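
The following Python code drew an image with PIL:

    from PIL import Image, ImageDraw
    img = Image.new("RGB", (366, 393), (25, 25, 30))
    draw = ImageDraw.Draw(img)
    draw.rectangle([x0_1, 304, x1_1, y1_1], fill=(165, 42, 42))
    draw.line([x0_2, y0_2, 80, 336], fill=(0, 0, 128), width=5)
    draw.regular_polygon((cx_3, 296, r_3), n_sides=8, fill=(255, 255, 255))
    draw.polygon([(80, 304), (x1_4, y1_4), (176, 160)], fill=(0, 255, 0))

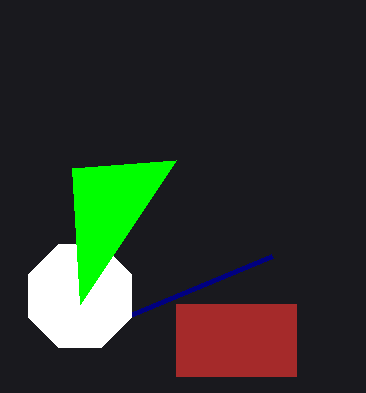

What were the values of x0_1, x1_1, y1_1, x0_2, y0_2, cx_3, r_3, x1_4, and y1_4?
x0_1 = 176, x1_1 = 296, y1_1 = 376, x0_2 = 272, y0_2 = 256, cx_3 = 80, r_3 = 56, x1_4 = 72, y1_4 = 168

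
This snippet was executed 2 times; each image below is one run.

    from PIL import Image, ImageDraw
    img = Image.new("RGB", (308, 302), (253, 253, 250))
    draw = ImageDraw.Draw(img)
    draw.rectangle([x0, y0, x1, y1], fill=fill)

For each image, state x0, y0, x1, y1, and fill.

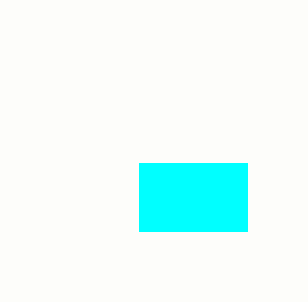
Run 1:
x0 = 139
y0 = 163
x1 = 247
y1 = 231
fill = 'cyan'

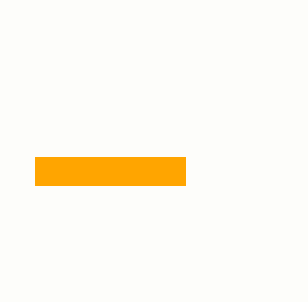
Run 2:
x0 = 35, y0 = 157, x1 = 185, y1 = 185, fill = 'orange'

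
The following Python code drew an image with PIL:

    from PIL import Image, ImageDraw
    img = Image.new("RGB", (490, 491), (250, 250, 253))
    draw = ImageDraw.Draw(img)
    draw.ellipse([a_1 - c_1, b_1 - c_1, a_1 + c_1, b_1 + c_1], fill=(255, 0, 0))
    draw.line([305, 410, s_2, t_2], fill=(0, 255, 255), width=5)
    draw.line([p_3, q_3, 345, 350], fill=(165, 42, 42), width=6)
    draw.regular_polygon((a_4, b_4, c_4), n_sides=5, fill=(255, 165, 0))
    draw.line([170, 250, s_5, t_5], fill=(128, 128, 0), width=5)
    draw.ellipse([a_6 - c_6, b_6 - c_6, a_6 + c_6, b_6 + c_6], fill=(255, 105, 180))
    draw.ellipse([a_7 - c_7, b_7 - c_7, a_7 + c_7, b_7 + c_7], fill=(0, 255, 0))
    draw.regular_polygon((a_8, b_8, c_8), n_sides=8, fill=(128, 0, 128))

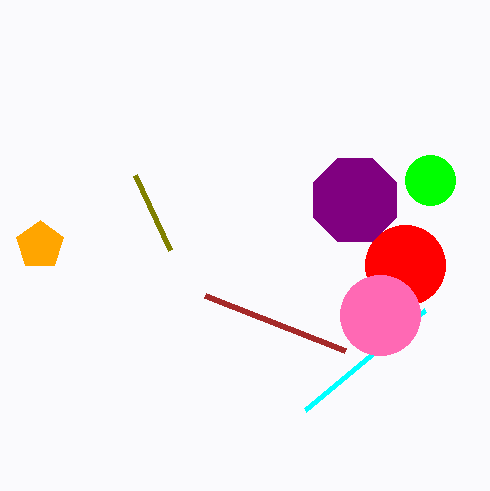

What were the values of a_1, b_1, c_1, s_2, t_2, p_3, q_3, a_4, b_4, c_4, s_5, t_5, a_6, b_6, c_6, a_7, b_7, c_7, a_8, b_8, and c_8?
a_1 = 405; b_1 = 265; c_1 = 40; s_2 = 425; t_2 = 310; p_3 = 205; q_3 = 295; a_4 = 40; b_4 = 245; c_4 = 25; s_5 = 135; t_5 = 175; a_6 = 380; b_6 = 315; c_6 = 40; a_7 = 430; b_7 = 180; c_7 = 25; a_8 = 355; b_8 = 200; c_8 = 45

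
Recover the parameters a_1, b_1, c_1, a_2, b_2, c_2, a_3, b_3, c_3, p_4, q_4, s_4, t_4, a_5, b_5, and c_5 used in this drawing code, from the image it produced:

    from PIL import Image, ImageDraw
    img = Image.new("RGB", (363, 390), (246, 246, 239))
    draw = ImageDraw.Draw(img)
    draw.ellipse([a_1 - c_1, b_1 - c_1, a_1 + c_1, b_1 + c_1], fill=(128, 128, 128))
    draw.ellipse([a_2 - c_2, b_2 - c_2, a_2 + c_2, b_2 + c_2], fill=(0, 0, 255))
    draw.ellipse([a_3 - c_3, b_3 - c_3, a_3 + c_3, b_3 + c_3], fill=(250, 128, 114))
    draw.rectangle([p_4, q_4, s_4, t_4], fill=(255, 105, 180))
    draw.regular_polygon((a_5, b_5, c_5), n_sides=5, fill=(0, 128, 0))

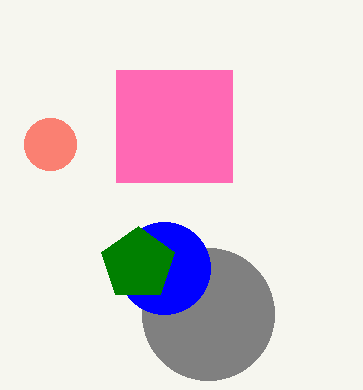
a_1 = 208, b_1 = 314, c_1 = 66, a_2 = 164, b_2 = 268, c_2 = 46, a_3 = 50, b_3 = 144, c_3 = 26, p_4 = 116, q_4 = 70, s_4 = 232, t_4 = 182, a_5 = 138, b_5 = 264, c_5 = 38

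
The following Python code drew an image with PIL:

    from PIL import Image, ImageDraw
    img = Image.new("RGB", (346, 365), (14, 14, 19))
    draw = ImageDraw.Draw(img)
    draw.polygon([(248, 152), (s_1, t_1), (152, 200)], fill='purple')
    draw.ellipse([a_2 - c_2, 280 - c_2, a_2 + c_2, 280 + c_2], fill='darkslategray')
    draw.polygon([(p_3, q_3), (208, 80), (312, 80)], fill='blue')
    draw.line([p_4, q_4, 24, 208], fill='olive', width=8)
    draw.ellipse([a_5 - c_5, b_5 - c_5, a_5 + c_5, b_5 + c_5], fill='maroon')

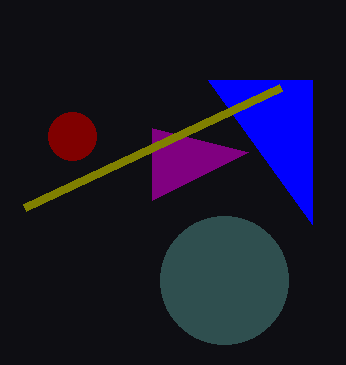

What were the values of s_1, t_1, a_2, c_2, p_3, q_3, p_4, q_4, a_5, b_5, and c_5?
s_1 = 152
t_1 = 128
a_2 = 224
c_2 = 64
p_3 = 312
q_3 = 224
p_4 = 280
q_4 = 88
a_5 = 72
b_5 = 136
c_5 = 24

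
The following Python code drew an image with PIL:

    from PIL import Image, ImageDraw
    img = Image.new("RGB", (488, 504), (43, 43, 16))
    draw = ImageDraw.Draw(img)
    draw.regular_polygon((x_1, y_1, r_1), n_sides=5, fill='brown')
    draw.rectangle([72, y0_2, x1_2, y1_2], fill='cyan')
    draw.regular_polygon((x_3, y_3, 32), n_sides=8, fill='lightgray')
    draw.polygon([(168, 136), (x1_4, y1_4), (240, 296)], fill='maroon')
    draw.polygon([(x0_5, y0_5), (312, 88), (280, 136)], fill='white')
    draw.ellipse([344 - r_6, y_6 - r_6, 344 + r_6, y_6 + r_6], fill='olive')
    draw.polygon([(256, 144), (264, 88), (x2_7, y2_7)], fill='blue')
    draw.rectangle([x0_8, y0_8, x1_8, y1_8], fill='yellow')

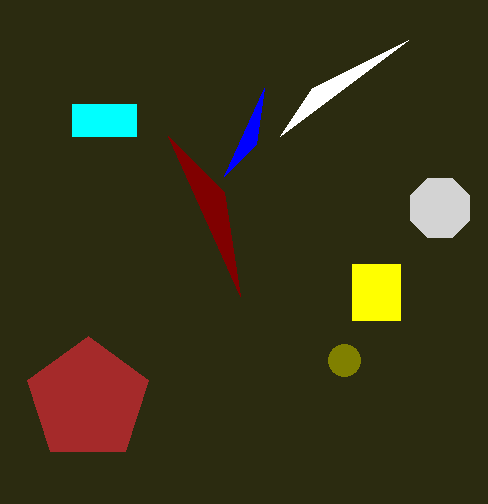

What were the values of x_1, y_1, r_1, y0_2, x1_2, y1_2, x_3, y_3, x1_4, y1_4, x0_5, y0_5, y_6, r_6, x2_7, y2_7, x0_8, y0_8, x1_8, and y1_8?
x_1 = 88, y_1 = 400, r_1 = 64, y0_2 = 104, x1_2 = 136, y1_2 = 136, x_3 = 440, y_3 = 208, x1_4 = 224, y1_4 = 192, x0_5 = 408, y0_5 = 40, y_6 = 360, r_6 = 16, x2_7 = 224, y2_7 = 176, x0_8 = 352, y0_8 = 264, x1_8 = 400, y1_8 = 320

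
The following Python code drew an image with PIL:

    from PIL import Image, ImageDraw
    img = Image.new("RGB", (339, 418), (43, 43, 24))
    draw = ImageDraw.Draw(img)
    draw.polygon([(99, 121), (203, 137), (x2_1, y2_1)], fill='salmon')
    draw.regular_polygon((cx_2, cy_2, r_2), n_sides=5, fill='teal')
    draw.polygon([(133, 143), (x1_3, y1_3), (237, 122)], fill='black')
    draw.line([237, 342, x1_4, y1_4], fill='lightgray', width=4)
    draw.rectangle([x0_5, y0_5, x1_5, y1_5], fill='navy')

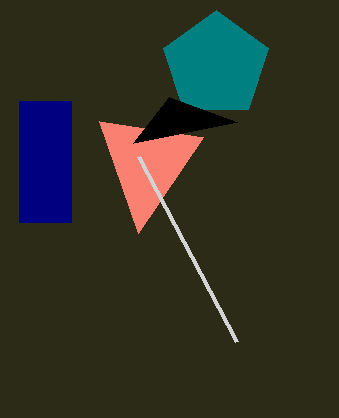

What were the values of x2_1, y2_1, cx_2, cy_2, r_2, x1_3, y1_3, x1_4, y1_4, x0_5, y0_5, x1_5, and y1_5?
x2_1 = 138; y2_1 = 233; cx_2 = 216; cy_2 = 65; r_2 = 55; x1_3 = 169; y1_3 = 97; x1_4 = 139; y1_4 = 157; x0_5 = 19; y0_5 = 101; x1_5 = 71; y1_5 = 222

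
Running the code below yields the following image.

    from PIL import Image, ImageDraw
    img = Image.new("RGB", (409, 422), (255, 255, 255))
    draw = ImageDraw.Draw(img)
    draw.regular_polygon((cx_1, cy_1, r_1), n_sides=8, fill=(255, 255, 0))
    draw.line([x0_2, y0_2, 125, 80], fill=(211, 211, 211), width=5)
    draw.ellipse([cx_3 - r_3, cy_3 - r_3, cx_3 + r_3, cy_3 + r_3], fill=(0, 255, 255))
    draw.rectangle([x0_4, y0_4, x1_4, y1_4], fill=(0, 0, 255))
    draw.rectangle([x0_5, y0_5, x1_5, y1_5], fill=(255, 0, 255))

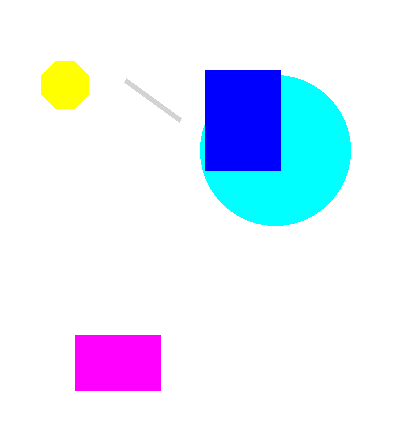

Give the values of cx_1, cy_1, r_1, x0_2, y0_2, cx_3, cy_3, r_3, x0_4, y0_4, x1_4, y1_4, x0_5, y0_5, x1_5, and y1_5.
cx_1 = 65, cy_1 = 85, r_1 = 25, x0_2 = 180, y0_2 = 120, cx_3 = 275, cy_3 = 150, r_3 = 75, x0_4 = 205, y0_4 = 70, x1_4 = 280, y1_4 = 170, x0_5 = 75, y0_5 = 335, x1_5 = 160, y1_5 = 390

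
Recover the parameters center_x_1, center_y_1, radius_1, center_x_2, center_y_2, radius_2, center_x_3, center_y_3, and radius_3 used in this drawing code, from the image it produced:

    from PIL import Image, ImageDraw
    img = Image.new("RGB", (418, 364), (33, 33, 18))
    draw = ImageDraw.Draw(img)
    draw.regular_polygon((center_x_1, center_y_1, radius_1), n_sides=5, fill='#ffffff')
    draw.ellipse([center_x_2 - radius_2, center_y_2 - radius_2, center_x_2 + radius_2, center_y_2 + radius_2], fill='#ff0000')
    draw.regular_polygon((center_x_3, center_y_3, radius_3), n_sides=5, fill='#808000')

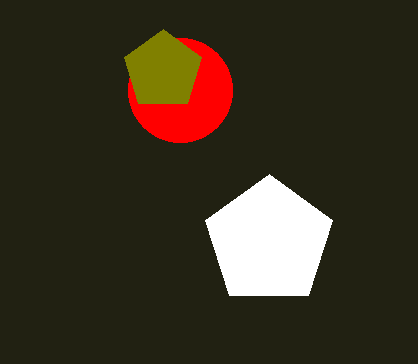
center_x_1 = 269; center_y_1 = 241; radius_1 = 67; center_x_2 = 180; center_y_2 = 90; radius_2 = 52; center_x_3 = 163; center_y_3 = 70; radius_3 = 41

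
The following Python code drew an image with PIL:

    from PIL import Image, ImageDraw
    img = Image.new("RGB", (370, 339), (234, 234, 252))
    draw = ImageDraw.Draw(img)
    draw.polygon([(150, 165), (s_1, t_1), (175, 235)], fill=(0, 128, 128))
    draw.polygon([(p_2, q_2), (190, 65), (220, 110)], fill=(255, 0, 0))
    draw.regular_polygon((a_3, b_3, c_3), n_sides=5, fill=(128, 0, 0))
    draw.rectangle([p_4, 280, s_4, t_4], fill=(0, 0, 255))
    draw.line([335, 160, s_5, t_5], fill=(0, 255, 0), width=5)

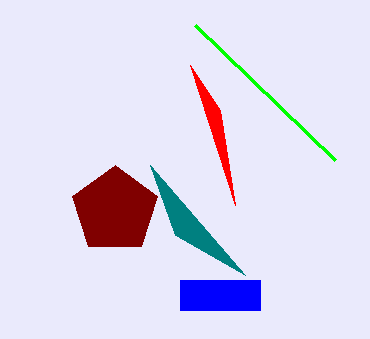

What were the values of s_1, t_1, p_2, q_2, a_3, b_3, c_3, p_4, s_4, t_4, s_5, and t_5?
s_1 = 245, t_1 = 275, p_2 = 235, q_2 = 205, a_3 = 115, b_3 = 210, c_3 = 45, p_4 = 180, s_4 = 260, t_4 = 310, s_5 = 195, t_5 = 25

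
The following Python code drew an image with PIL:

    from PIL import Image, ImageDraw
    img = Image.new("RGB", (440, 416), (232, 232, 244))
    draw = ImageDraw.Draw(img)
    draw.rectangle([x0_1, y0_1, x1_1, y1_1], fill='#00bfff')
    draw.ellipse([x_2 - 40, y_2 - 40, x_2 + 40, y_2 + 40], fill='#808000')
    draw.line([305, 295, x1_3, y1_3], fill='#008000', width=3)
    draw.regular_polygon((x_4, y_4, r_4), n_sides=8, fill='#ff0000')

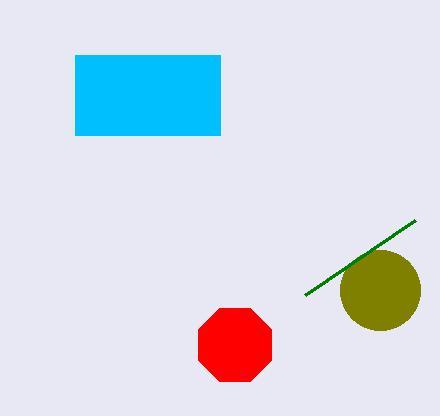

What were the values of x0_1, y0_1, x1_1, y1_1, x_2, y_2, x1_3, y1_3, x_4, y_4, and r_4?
x0_1 = 75; y0_1 = 55; x1_1 = 220; y1_1 = 135; x_2 = 380; y_2 = 290; x1_3 = 415; y1_3 = 220; x_4 = 235; y_4 = 345; r_4 = 40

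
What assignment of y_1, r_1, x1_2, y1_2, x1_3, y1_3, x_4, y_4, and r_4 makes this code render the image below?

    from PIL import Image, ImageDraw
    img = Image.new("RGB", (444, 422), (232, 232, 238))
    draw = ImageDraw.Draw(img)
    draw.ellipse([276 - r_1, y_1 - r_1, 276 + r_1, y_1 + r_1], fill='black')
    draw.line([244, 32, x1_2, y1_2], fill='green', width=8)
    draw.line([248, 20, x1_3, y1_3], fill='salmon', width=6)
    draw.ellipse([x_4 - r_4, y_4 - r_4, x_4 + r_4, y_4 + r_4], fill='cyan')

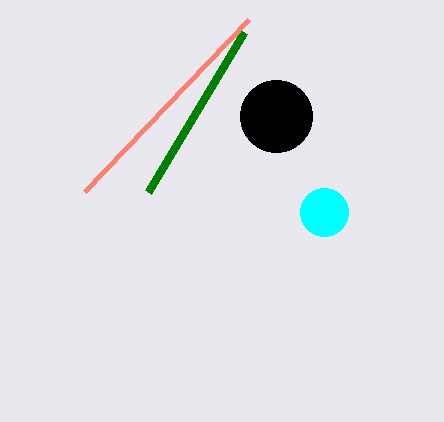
y_1 = 116; r_1 = 36; x1_2 = 148; y1_2 = 192; x1_3 = 84; y1_3 = 192; x_4 = 324; y_4 = 212; r_4 = 24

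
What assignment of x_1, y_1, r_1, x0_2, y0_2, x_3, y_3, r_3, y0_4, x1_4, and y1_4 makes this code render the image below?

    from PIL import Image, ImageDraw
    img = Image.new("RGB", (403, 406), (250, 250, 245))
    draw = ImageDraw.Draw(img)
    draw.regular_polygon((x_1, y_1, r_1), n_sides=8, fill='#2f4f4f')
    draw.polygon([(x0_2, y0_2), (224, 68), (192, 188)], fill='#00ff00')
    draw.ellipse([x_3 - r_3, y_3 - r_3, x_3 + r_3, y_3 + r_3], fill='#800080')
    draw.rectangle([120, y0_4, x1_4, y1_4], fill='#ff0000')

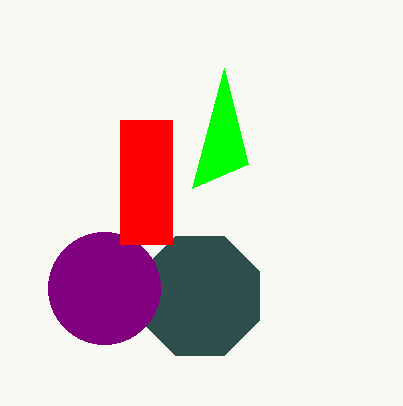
x_1 = 200
y_1 = 296
r_1 = 64
x0_2 = 248
y0_2 = 164
x_3 = 104
y_3 = 288
r_3 = 56
y0_4 = 120
x1_4 = 172
y1_4 = 244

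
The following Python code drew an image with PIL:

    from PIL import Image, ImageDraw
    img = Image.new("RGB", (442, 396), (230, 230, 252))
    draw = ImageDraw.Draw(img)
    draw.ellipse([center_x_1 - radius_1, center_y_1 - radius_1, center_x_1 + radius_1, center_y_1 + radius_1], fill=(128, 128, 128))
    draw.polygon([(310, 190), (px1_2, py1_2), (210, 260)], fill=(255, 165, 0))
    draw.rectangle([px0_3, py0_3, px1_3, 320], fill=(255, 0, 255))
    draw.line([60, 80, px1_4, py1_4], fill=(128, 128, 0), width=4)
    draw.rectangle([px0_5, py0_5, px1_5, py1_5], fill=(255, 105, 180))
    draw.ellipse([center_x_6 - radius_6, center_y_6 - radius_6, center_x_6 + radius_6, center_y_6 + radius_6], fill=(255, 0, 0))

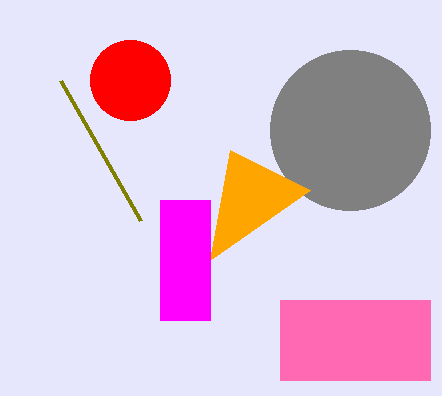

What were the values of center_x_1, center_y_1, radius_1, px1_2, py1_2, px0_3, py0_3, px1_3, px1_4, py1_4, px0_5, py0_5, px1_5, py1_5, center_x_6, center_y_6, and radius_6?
center_x_1 = 350, center_y_1 = 130, radius_1 = 80, px1_2 = 230, py1_2 = 150, px0_3 = 160, py0_3 = 200, px1_3 = 210, px1_4 = 140, py1_4 = 220, px0_5 = 280, py0_5 = 300, px1_5 = 430, py1_5 = 380, center_x_6 = 130, center_y_6 = 80, radius_6 = 40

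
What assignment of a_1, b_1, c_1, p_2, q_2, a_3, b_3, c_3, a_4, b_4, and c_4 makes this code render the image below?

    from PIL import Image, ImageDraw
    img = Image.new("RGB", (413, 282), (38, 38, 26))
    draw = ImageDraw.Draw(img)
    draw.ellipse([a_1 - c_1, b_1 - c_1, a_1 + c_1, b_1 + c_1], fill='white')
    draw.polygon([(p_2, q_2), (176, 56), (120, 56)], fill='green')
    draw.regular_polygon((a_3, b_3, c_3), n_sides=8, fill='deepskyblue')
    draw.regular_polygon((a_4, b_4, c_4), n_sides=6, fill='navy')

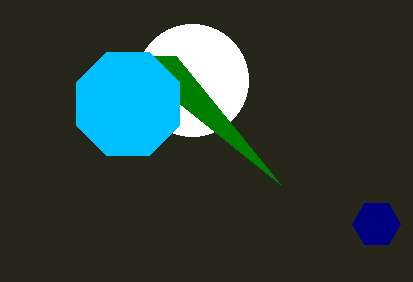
a_1 = 192; b_1 = 80; c_1 = 56; p_2 = 280; q_2 = 184; a_3 = 128; b_3 = 104; c_3 = 56; a_4 = 376; b_4 = 224; c_4 = 24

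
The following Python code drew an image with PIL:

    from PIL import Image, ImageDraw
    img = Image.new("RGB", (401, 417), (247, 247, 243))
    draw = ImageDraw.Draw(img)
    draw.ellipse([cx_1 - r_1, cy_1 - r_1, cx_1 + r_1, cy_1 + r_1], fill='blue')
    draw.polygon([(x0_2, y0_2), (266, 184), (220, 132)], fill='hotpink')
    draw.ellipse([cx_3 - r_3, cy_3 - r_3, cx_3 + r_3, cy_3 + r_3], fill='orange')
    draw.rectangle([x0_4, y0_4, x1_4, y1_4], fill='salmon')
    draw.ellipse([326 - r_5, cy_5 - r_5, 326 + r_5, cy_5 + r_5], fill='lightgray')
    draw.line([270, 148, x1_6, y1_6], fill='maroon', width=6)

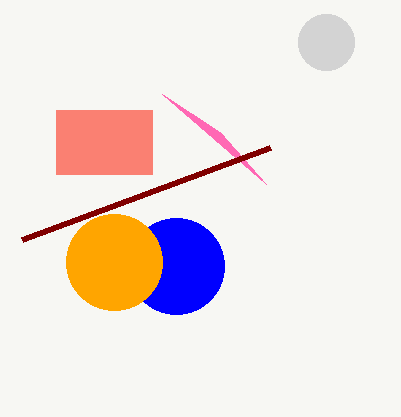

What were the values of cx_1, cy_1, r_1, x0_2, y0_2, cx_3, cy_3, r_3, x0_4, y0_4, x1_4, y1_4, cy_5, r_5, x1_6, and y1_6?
cx_1 = 176; cy_1 = 266; r_1 = 48; x0_2 = 162; y0_2 = 94; cx_3 = 114; cy_3 = 262; r_3 = 48; x0_4 = 56; y0_4 = 110; x1_4 = 152; y1_4 = 174; cy_5 = 42; r_5 = 28; x1_6 = 22; y1_6 = 240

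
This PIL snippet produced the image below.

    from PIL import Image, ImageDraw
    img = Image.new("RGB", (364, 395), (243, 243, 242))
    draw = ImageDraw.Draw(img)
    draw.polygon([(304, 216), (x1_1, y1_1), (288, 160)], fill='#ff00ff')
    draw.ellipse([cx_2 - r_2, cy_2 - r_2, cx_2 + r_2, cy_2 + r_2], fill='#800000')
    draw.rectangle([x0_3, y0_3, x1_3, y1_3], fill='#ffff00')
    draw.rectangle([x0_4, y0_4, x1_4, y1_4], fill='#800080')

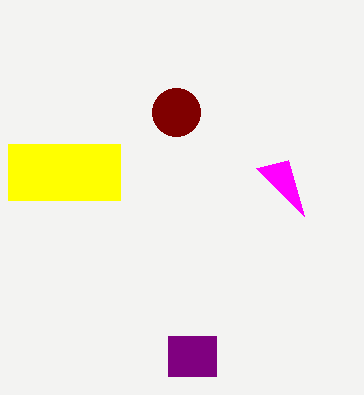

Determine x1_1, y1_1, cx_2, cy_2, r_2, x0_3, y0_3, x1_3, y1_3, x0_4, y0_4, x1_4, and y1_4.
x1_1 = 256; y1_1 = 168; cx_2 = 176; cy_2 = 112; r_2 = 24; x0_3 = 8; y0_3 = 144; x1_3 = 120; y1_3 = 200; x0_4 = 168; y0_4 = 336; x1_4 = 216; y1_4 = 376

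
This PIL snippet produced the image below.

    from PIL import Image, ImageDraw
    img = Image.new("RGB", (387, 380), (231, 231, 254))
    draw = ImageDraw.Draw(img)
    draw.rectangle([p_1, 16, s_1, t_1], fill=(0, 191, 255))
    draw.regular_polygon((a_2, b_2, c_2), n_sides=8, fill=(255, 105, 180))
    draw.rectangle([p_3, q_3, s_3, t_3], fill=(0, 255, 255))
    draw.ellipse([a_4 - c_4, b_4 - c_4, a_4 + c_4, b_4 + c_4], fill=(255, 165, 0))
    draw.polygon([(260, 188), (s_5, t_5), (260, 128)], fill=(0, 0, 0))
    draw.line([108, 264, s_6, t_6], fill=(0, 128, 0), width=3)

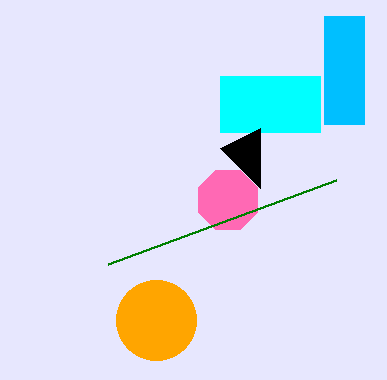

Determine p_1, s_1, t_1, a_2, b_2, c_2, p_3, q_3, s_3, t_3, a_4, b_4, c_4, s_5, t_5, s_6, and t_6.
p_1 = 324
s_1 = 364
t_1 = 124
a_2 = 228
b_2 = 200
c_2 = 32
p_3 = 220
q_3 = 76
s_3 = 320
t_3 = 132
a_4 = 156
b_4 = 320
c_4 = 40
s_5 = 220
t_5 = 148
s_6 = 336
t_6 = 180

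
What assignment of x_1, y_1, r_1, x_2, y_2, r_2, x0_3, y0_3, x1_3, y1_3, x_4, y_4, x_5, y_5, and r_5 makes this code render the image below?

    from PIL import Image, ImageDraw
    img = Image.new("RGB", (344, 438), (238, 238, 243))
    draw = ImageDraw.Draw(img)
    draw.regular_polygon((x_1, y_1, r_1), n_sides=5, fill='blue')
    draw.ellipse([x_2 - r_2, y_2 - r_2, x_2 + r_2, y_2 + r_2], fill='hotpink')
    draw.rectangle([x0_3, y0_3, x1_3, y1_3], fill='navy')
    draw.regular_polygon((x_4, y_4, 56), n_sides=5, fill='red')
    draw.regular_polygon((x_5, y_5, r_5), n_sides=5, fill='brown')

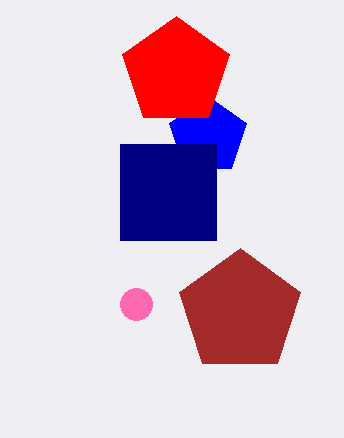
x_1 = 208, y_1 = 136, r_1 = 40, x_2 = 136, y_2 = 304, r_2 = 16, x0_3 = 120, y0_3 = 144, x1_3 = 216, y1_3 = 240, x_4 = 176, y_4 = 72, x_5 = 240, y_5 = 312, r_5 = 64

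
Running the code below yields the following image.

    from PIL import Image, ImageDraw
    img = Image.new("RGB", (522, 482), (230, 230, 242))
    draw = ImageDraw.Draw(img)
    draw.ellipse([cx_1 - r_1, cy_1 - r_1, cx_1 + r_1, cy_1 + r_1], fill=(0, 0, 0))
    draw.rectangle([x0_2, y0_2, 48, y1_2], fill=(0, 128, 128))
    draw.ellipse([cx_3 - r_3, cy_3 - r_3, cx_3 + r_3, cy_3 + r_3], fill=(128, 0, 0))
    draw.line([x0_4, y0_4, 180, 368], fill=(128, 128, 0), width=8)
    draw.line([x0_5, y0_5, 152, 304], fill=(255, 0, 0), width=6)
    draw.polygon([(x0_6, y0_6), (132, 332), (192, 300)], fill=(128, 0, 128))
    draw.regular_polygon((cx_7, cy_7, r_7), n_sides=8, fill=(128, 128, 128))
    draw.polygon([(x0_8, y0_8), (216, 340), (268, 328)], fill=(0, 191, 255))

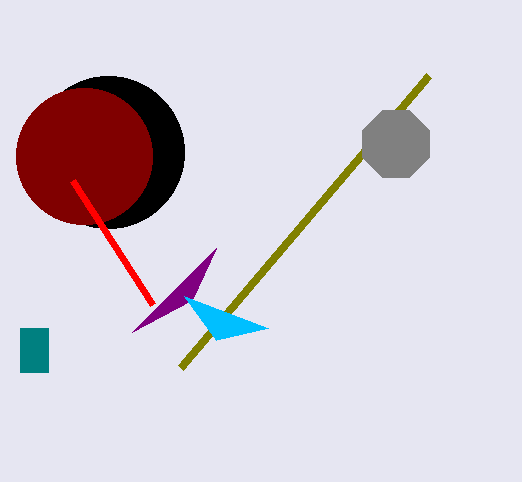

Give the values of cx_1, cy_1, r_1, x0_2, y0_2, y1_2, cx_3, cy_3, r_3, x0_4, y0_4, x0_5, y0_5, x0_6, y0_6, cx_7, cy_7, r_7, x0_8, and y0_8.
cx_1 = 108
cy_1 = 152
r_1 = 76
x0_2 = 20
y0_2 = 328
y1_2 = 372
cx_3 = 84
cy_3 = 156
r_3 = 68
x0_4 = 428
y0_4 = 76
x0_5 = 72
y0_5 = 180
x0_6 = 216
y0_6 = 248
cx_7 = 396
cy_7 = 144
r_7 = 36
x0_8 = 184
y0_8 = 296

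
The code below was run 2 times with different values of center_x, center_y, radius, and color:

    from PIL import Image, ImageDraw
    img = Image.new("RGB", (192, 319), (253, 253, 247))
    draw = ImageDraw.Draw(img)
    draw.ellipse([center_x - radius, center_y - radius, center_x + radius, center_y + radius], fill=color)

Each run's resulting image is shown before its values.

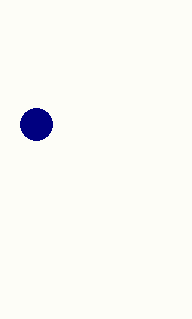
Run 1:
center_x = 36
center_y = 124
radius = 16
color = 'navy'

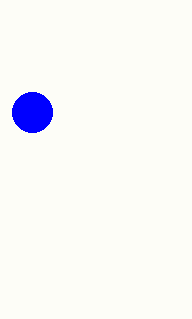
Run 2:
center_x = 32
center_y = 112
radius = 20
color = 'blue'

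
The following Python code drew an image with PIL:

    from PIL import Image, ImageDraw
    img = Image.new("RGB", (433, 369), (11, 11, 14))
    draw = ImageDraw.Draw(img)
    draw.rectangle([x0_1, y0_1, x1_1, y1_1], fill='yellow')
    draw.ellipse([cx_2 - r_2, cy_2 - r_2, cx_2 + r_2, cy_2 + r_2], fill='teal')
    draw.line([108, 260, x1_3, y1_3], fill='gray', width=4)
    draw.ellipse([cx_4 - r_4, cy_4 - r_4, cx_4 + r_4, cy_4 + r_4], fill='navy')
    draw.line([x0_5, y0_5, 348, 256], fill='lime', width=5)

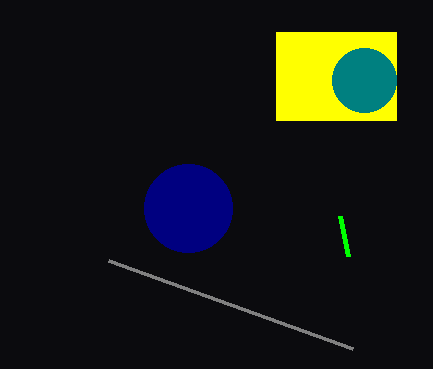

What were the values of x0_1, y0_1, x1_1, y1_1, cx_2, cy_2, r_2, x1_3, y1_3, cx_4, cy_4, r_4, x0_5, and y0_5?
x0_1 = 276
y0_1 = 32
x1_1 = 396
y1_1 = 120
cx_2 = 364
cy_2 = 80
r_2 = 32
x1_3 = 352
y1_3 = 348
cx_4 = 188
cy_4 = 208
r_4 = 44
x0_5 = 340
y0_5 = 216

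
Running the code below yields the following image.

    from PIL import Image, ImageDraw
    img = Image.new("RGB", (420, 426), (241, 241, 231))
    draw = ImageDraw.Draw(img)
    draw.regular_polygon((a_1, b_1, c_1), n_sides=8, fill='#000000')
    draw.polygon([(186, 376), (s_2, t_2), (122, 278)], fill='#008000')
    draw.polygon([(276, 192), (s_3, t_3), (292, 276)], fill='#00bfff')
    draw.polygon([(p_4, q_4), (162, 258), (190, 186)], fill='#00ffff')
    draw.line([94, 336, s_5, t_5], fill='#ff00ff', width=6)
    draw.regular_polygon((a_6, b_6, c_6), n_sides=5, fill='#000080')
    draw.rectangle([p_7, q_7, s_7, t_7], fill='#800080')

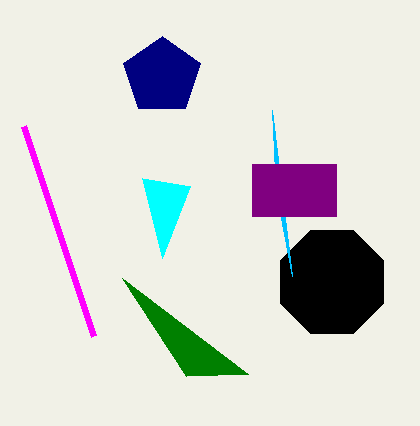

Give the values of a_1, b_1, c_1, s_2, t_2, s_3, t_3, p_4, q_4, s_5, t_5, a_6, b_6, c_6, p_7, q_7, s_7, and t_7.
a_1 = 332; b_1 = 282; c_1 = 56; s_2 = 248; t_2 = 374; s_3 = 272; t_3 = 110; p_4 = 142; q_4 = 178; s_5 = 24; t_5 = 126; a_6 = 162; b_6 = 76; c_6 = 40; p_7 = 252; q_7 = 164; s_7 = 336; t_7 = 216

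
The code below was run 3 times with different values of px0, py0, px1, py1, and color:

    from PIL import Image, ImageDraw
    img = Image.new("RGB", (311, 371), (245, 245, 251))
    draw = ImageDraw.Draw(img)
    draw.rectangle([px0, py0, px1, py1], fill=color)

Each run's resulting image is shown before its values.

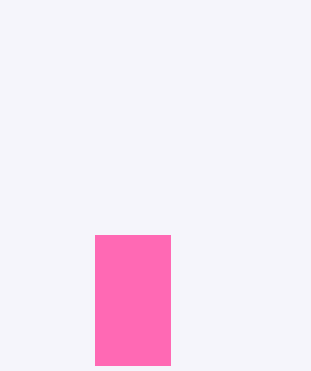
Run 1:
px0 = 95
py0 = 235
px1 = 170
py1 = 365
color = 'hotpink'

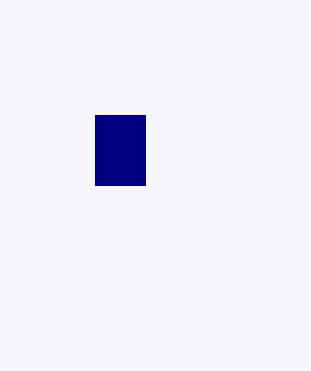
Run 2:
px0 = 95, py0 = 115, px1 = 145, py1 = 185, color = 'navy'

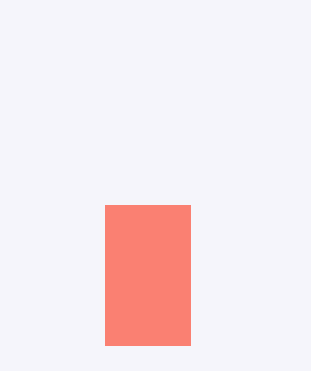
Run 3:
px0 = 105; py0 = 205; px1 = 190; py1 = 345; color = 'salmon'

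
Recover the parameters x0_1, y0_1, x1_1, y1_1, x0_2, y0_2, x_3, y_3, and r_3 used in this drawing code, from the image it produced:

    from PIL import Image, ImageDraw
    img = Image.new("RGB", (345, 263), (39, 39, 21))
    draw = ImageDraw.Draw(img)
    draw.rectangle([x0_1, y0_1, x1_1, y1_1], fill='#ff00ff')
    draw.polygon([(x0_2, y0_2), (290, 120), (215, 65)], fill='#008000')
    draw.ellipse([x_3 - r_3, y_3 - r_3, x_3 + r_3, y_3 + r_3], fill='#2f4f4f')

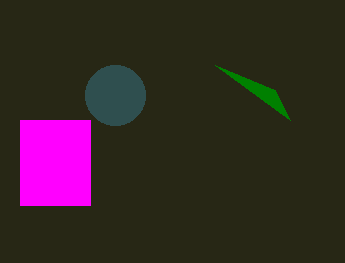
x0_1 = 20
y0_1 = 120
x1_1 = 90
y1_1 = 205
x0_2 = 275
y0_2 = 90
x_3 = 115
y_3 = 95
r_3 = 30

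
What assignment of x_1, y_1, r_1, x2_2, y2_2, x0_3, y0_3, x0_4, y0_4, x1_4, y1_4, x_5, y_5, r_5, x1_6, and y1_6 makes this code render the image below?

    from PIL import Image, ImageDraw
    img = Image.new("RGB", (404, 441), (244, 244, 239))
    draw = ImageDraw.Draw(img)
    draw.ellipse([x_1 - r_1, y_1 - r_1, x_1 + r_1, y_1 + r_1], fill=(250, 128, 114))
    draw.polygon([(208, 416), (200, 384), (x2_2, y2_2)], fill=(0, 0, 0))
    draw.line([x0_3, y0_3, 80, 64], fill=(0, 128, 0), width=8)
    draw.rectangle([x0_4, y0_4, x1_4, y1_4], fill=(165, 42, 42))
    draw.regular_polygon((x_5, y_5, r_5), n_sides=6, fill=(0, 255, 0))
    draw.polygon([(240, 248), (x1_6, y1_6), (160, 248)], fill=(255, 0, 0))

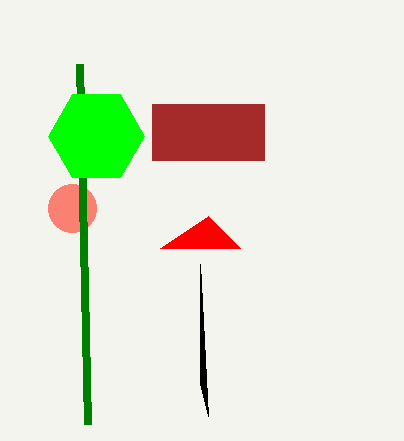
x_1 = 72
y_1 = 208
r_1 = 24
x2_2 = 200
y2_2 = 264
x0_3 = 88
y0_3 = 424
x0_4 = 152
y0_4 = 104
x1_4 = 264
y1_4 = 160
x_5 = 96
y_5 = 136
r_5 = 48
x1_6 = 208
y1_6 = 216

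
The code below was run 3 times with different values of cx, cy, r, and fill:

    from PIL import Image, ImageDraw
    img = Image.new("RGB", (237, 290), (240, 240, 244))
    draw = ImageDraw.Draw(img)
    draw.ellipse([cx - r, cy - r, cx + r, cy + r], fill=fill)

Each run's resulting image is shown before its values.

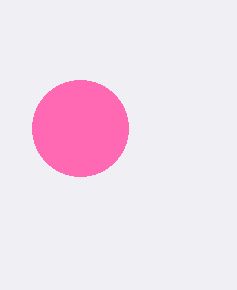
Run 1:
cx = 80, cy = 128, r = 48, fill = 'hotpink'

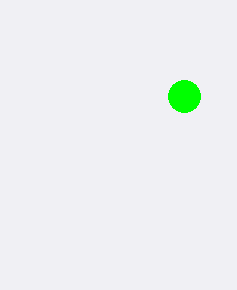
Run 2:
cx = 184
cy = 96
r = 16
fill = 'lime'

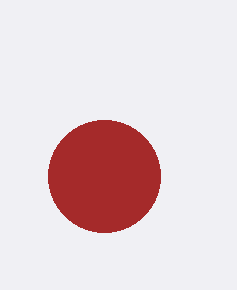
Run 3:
cx = 104
cy = 176
r = 56
fill = 'brown'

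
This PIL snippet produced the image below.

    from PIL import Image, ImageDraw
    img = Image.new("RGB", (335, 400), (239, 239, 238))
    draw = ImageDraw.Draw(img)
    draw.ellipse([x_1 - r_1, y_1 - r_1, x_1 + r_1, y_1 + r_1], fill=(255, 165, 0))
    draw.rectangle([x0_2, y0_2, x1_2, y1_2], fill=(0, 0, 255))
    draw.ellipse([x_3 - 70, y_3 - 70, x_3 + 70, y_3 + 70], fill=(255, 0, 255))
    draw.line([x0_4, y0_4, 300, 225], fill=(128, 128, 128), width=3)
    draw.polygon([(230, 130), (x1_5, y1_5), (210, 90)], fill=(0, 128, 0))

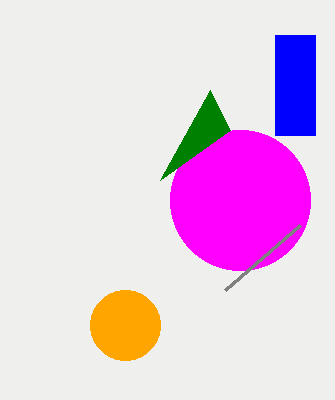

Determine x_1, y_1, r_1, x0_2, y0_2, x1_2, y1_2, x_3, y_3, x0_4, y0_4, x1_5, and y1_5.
x_1 = 125, y_1 = 325, r_1 = 35, x0_2 = 275, y0_2 = 35, x1_2 = 315, y1_2 = 135, x_3 = 240, y_3 = 200, x0_4 = 225, y0_4 = 290, x1_5 = 160, y1_5 = 180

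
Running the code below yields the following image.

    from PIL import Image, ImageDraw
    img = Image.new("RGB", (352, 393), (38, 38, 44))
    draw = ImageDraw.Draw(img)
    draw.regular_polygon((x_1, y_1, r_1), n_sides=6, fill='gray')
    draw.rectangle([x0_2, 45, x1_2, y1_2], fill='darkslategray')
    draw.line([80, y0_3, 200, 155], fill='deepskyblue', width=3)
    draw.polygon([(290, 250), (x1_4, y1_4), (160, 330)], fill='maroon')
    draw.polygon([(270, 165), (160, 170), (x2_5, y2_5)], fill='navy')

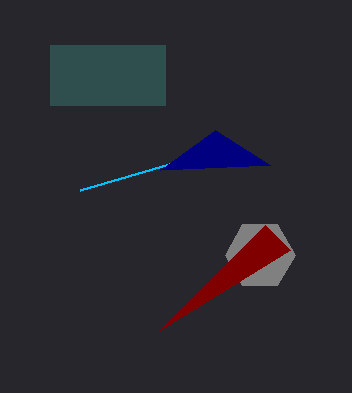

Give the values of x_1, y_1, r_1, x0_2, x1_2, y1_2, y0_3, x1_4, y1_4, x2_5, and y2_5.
x_1 = 260; y_1 = 255; r_1 = 35; x0_2 = 50; x1_2 = 165; y1_2 = 105; y0_3 = 190; x1_4 = 265; y1_4 = 225; x2_5 = 215; y2_5 = 130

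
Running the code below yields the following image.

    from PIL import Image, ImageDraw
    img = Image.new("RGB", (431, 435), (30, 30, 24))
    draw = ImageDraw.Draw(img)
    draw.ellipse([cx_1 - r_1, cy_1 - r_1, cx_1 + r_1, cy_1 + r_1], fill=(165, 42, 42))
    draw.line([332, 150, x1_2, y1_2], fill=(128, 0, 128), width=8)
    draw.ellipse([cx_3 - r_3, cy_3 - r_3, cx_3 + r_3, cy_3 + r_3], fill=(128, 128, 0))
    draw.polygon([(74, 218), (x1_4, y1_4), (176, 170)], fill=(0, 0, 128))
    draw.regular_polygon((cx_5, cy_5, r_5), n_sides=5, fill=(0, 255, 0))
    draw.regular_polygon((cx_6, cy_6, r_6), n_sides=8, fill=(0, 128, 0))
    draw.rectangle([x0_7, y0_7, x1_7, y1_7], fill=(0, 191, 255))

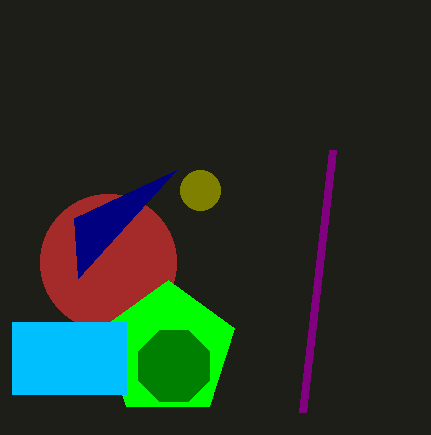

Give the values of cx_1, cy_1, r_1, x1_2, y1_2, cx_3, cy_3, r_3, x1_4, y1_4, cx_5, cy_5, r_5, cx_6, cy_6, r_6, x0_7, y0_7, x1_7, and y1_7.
cx_1 = 108; cy_1 = 262; r_1 = 68; x1_2 = 302; y1_2 = 412; cx_3 = 200; cy_3 = 190; r_3 = 20; x1_4 = 78; y1_4 = 278; cx_5 = 168; cy_5 = 350; r_5 = 70; cx_6 = 174; cy_6 = 366; r_6 = 38; x0_7 = 12; y0_7 = 322; x1_7 = 126; y1_7 = 394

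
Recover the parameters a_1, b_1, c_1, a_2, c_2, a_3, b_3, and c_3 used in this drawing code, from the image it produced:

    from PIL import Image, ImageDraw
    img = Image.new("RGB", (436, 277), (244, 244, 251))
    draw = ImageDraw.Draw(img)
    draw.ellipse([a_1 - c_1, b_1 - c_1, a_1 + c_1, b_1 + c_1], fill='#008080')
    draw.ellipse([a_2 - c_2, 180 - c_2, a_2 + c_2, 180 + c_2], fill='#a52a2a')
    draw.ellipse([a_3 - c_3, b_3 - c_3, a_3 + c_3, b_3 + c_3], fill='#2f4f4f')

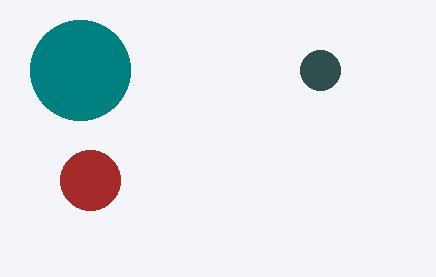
a_1 = 80
b_1 = 70
c_1 = 50
a_2 = 90
c_2 = 30
a_3 = 320
b_3 = 70
c_3 = 20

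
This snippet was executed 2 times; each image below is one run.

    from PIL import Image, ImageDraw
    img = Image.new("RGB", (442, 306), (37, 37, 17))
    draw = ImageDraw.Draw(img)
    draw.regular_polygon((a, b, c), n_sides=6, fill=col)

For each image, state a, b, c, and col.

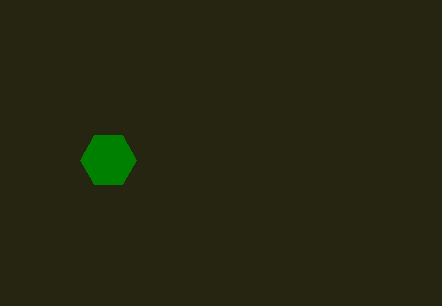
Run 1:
a = 108, b = 160, c = 28, col = 'green'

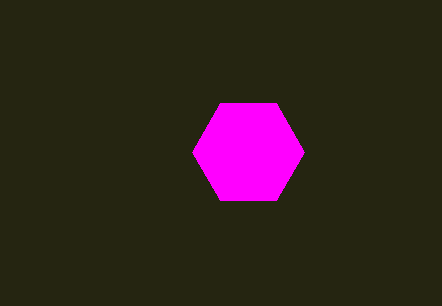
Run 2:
a = 248
b = 152
c = 56
col = 'magenta'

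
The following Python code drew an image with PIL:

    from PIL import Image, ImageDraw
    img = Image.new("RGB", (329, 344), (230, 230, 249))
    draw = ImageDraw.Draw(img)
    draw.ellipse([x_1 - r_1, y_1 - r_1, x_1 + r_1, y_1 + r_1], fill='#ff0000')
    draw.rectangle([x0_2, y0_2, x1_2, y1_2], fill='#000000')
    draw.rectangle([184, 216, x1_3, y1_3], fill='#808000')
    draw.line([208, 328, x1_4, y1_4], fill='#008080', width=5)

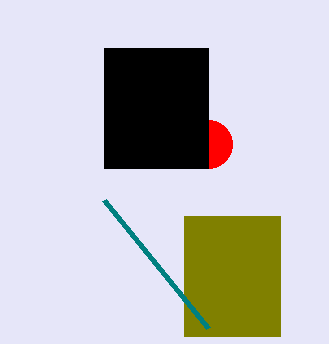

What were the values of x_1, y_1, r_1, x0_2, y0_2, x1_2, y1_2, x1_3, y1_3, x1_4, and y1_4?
x_1 = 208
y_1 = 144
r_1 = 24
x0_2 = 104
y0_2 = 48
x1_2 = 208
y1_2 = 168
x1_3 = 280
y1_3 = 336
x1_4 = 104
y1_4 = 200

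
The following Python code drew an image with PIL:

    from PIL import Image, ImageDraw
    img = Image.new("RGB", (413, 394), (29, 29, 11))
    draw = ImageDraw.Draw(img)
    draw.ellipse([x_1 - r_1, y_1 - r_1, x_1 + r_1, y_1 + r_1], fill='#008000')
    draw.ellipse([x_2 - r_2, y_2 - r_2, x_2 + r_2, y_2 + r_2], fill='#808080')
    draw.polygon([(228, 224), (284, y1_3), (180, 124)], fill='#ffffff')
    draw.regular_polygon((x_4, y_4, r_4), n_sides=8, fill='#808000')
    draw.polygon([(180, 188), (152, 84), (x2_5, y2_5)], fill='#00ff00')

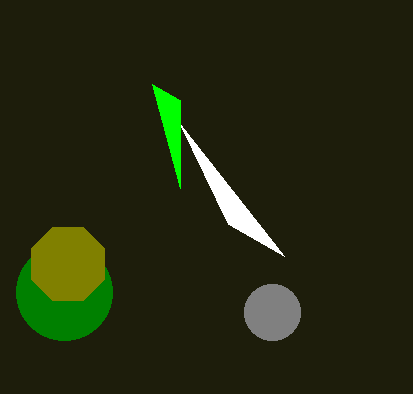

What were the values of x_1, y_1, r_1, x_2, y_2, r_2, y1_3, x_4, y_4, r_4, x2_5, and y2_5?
x_1 = 64, y_1 = 292, r_1 = 48, x_2 = 272, y_2 = 312, r_2 = 28, y1_3 = 256, x_4 = 68, y_4 = 264, r_4 = 40, x2_5 = 180, y2_5 = 100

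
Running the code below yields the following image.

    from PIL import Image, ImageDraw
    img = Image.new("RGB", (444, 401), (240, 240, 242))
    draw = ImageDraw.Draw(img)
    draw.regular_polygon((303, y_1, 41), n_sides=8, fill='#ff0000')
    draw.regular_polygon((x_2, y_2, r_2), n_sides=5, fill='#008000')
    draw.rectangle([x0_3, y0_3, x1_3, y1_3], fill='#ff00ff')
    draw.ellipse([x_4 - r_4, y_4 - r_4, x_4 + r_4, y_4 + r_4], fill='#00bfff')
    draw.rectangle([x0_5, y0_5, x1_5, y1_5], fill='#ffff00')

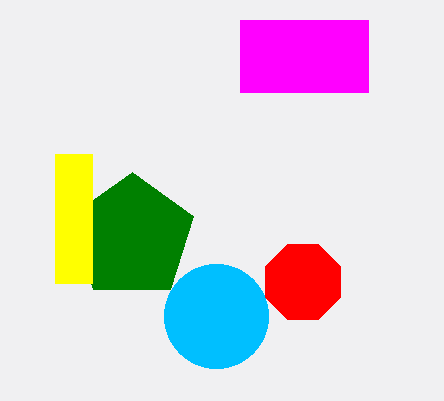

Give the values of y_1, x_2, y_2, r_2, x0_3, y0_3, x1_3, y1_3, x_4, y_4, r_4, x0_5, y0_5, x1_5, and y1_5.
y_1 = 282
x_2 = 132
y_2 = 237
r_2 = 65
x0_3 = 240
y0_3 = 20
x1_3 = 368
y1_3 = 92
x_4 = 216
y_4 = 316
r_4 = 52
x0_5 = 55
y0_5 = 154
x1_5 = 92
y1_5 = 283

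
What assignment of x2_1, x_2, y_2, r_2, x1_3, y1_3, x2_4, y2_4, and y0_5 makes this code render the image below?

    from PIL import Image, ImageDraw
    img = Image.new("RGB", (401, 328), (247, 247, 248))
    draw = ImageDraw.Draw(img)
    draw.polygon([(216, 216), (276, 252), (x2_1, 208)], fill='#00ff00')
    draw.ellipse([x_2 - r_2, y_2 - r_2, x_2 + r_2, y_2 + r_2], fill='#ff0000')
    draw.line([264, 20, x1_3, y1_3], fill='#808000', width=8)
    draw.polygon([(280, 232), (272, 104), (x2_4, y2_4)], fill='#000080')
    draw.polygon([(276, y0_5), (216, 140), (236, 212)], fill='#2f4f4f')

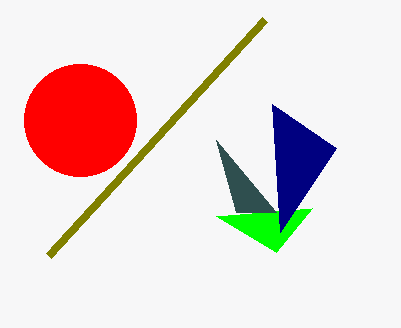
x2_1 = 312; x_2 = 80; y_2 = 120; r_2 = 56; x1_3 = 48; y1_3 = 256; x2_4 = 336; y2_4 = 148; y0_5 = 212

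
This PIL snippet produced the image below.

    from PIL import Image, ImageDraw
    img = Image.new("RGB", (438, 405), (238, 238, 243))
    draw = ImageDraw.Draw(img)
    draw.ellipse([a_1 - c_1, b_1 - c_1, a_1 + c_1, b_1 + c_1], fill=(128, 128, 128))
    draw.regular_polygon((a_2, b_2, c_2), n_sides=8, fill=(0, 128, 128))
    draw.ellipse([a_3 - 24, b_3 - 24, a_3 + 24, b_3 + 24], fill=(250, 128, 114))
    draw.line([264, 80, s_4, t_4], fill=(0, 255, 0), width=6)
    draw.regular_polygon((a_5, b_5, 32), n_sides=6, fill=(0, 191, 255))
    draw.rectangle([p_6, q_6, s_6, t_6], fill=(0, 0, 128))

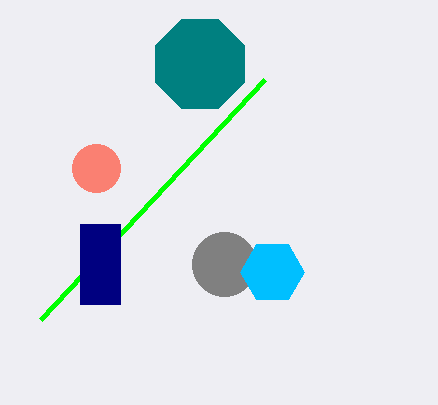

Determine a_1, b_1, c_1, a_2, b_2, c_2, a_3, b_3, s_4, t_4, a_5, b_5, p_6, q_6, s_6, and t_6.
a_1 = 224; b_1 = 264; c_1 = 32; a_2 = 200; b_2 = 64; c_2 = 48; a_3 = 96; b_3 = 168; s_4 = 40; t_4 = 320; a_5 = 272; b_5 = 272; p_6 = 80; q_6 = 224; s_6 = 120; t_6 = 304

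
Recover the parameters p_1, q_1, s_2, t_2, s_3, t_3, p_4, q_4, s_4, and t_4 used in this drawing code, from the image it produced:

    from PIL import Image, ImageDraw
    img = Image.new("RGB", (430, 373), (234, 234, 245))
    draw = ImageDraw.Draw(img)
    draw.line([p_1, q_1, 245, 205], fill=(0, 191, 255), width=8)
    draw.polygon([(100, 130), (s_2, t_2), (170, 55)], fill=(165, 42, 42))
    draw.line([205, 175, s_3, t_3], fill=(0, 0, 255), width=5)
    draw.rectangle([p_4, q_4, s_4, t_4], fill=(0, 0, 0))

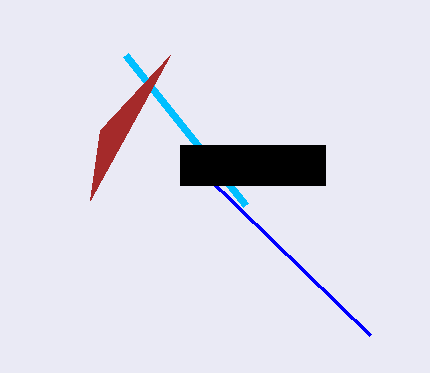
p_1 = 125
q_1 = 55
s_2 = 90
t_2 = 200
s_3 = 370
t_3 = 335
p_4 = 180
q_4 = 145
s_4 = 325
t_4 = 185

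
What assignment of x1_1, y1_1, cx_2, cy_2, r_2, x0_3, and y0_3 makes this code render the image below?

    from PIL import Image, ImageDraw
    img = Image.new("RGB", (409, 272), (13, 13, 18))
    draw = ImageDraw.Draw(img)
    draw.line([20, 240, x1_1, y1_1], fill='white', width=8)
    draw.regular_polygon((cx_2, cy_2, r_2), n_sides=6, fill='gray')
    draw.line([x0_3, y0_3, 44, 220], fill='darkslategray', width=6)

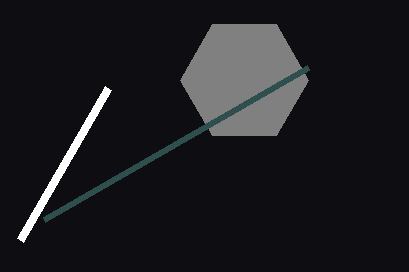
x1_1 = 108; y1_1 = 88; cx_2 = 244; cy_2 = 80; r_2 = 64; x0_3 = 308; y0_3 = 68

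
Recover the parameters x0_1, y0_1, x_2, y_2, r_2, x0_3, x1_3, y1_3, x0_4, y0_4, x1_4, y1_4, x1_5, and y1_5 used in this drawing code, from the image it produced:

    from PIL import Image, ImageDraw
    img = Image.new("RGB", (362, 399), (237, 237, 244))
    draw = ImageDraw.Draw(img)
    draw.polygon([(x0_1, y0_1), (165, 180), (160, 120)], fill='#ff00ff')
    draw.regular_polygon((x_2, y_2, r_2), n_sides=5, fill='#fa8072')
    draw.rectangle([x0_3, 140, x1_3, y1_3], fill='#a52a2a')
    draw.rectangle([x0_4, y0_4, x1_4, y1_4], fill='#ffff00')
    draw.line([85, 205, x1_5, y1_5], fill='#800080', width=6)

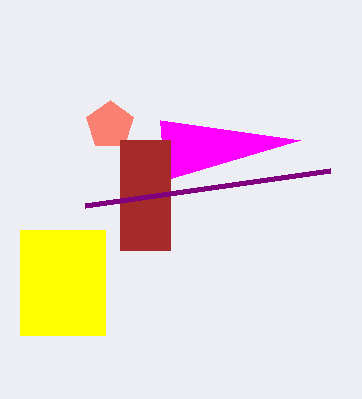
x0_1 = 300, y0_1 = 140, x_2 = 110, y_2 = 125, r_2 = 25, x0_3 = 120, x1_3 = 170, y1_3 = 250, x0_4 = 20, y0_4 = 230, x1_4 = 105, y1_4 = 335, x1_5 = 330, y1_5 = 170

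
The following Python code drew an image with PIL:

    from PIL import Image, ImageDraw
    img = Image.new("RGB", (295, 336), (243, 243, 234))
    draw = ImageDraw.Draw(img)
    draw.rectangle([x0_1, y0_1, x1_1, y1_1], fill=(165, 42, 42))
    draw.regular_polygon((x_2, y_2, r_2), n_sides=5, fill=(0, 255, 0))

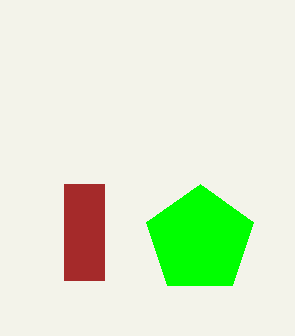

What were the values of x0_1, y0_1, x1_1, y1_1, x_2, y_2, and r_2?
x0_1 = 64, y0_1 = 184, x1_1 = 104, y1_1 = 280, x_2 = 200, y_2 = 240, r_2 = 56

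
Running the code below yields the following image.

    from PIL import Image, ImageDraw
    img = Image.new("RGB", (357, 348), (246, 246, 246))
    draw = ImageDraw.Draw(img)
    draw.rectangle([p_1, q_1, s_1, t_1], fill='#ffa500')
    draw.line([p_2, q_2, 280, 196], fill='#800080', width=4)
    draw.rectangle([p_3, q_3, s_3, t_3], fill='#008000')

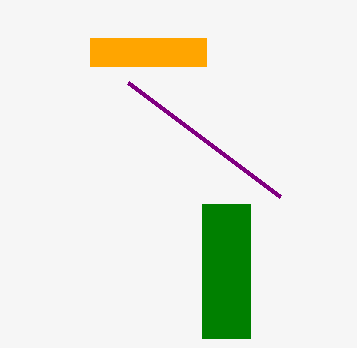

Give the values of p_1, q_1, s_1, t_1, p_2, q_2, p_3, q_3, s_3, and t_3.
p_1 = 90; q_1 = 38; s_1 = 206; t_1 = 66; p_2 = 128; q_2 = 82; p_3 = 202; q_3 = 204; s_3 = 250; t_3 = 338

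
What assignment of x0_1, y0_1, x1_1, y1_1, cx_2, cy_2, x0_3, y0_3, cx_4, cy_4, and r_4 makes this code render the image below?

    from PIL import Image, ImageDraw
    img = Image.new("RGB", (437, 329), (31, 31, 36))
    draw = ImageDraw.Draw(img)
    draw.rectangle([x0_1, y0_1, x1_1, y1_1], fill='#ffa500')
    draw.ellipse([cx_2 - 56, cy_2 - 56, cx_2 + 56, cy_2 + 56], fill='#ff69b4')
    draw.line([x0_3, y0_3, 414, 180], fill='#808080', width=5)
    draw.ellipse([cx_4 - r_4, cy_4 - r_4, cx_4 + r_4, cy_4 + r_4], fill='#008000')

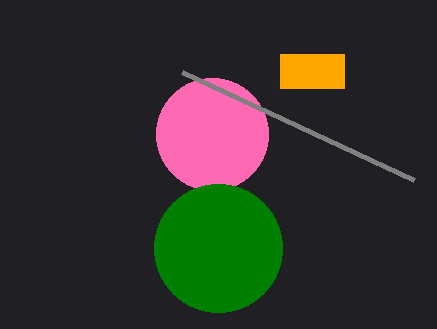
x0_1 = 280, y0_1 = 54, x1_1 = 344, y1_1 = 88, cx_2 = 212, cy_2 = 134, x0_3 = 182, y0_3 = 72, cx_4 = 218, cy_4 = 248, r_4 = 64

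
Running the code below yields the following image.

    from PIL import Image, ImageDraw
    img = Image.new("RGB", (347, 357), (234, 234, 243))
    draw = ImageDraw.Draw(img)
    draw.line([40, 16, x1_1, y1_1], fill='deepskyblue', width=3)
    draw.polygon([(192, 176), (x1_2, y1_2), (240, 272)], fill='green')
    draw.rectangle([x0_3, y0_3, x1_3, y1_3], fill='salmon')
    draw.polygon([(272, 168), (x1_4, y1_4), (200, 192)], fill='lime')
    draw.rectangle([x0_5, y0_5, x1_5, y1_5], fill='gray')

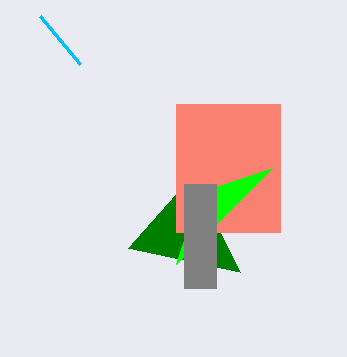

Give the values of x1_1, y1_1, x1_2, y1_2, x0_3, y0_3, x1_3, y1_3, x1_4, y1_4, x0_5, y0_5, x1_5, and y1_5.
x1_1 = 80, y1_1 = 64, x1_2 = 128, y1_2 = 248, x0_3 = 176, y0_3 = 104, x1_3 = 280, y1_3 = 232, x1_4 = 176, y1_4 = 264, x0_5 = 184, y0_5 = 184, x1_5 = 216, y1_5 = 288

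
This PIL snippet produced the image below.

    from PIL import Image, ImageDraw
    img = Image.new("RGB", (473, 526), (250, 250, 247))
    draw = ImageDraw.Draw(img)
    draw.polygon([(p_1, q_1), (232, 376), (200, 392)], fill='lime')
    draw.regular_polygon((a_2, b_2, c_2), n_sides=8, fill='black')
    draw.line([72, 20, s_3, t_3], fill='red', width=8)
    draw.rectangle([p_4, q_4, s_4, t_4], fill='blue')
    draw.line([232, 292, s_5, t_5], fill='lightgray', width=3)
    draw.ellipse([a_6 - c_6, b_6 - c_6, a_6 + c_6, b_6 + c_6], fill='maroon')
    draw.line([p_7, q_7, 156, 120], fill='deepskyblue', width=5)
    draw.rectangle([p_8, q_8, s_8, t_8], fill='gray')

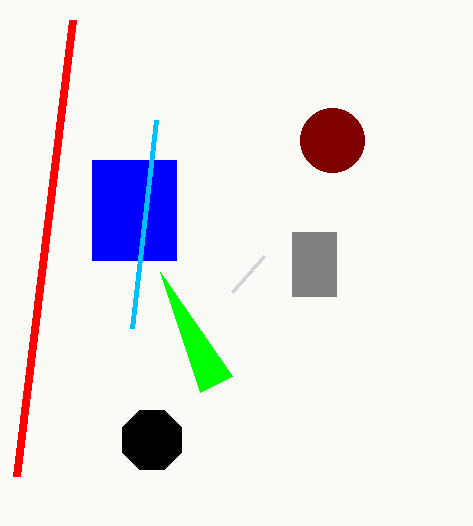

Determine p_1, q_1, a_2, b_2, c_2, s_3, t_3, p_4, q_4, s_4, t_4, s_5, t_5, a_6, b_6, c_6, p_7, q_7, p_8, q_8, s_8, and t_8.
p_1 = 160; q_1 = 272; a_2 = 152; b_2 = 440; c_2 = 32; s_3 = 16; t_3 = 476; p_4 = 92; q_4 = 160; s_4 = 176; t_4 = 260; s_5 = 264; t_5 = 256; a_6 = 332; b_6 = 140; c_6 = 32; p_7 = 132; q_7 = 328; p_8 = 292; q_8 = 232; s_8 = 336; t_8 = 296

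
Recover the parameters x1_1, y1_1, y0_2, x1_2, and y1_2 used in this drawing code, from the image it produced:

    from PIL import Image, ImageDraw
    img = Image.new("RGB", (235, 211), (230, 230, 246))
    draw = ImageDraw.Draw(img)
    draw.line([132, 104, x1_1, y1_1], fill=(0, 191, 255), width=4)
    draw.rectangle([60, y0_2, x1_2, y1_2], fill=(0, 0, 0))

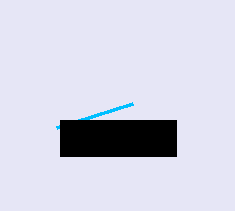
x1_1 = 56; y1_1 = 128; y0_2 = 120; x1_2 = 176; y1_2 = 156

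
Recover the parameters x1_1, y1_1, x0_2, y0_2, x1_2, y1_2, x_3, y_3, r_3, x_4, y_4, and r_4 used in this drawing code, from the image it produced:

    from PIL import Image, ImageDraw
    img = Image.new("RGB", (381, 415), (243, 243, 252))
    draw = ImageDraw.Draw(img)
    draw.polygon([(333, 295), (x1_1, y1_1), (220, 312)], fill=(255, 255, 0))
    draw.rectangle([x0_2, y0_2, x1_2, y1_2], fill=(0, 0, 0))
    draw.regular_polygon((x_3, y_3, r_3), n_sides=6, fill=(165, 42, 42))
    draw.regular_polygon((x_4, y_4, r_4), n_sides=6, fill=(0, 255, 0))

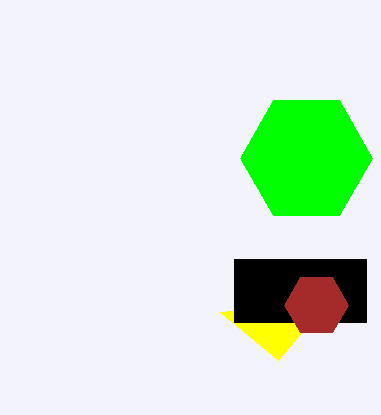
x1_1 = 278; y1_1 = 360; x0_2 = 234; y0_2 = 259; x1_2 = 366; y1_2 = 322; x_3 = 316; y_3 = 305; r_3 = 32; x_4 = 306; y_4 = 158; r_4 = 66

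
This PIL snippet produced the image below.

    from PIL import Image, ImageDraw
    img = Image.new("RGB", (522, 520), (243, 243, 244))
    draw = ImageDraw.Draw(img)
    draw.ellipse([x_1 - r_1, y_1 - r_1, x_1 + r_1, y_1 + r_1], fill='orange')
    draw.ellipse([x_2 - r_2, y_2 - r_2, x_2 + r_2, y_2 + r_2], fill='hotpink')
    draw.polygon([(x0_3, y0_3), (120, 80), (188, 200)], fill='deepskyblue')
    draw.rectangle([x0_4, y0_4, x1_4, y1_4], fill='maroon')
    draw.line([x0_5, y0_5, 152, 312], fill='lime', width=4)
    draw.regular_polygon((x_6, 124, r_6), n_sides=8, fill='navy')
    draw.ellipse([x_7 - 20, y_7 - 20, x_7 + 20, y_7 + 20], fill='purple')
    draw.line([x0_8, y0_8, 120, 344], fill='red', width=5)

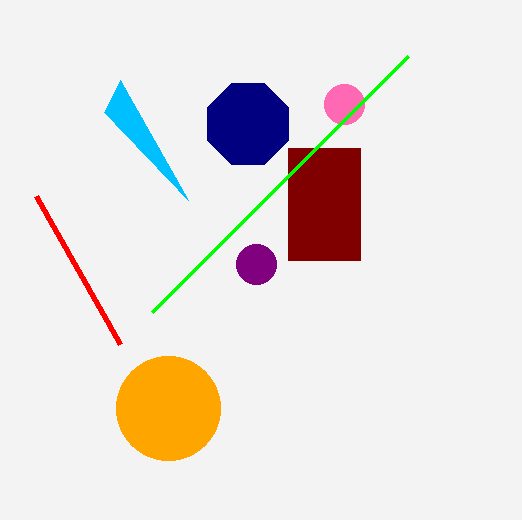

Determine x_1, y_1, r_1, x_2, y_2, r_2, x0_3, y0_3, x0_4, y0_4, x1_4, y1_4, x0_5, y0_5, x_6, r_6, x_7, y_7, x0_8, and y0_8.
x_1 = 168; y_1 = 408; r_1 = 52; x_2 = 344; y_2 = 104; r_2 = 20; x0_3 = 104; y0_3 = 112; x0_4 = 288; y0_4 = 148; x1_4 = 360; y1_4 = 260; x0_5 = 408; y0_5 = 56; x_6 = 248; r_6 = 44; x_7 = 256; y_7 = 264; x0_8 = 36; y0_8 = 196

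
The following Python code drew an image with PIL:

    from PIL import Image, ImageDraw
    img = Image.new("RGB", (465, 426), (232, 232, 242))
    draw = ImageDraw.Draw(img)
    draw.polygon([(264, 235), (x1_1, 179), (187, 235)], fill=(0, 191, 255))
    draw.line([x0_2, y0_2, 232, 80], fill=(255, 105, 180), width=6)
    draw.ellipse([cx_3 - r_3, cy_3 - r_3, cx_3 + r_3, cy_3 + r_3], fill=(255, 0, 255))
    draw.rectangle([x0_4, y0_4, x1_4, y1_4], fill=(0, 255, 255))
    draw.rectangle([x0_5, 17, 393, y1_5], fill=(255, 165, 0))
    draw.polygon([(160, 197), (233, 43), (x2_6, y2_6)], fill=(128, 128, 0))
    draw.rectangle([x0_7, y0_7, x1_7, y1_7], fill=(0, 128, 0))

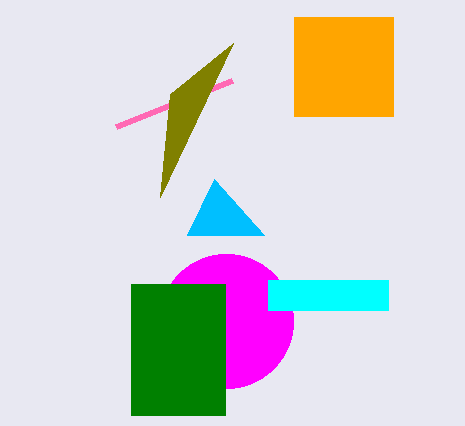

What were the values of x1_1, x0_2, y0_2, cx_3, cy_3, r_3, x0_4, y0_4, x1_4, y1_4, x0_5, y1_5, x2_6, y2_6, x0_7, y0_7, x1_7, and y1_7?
x1_1 = 214, x0_2 = 116, y0_2 = 126, cx_3 = 226, cy_3 = 321, r_3 = 67, x0_4 = 268, y0_4 = 280, x1_4 = 388, y1_4 = 310, x0_5 = 294, y1_5 = 116, x2_6 = 170, y2_6 = 94, x0_7 = 131, y0_7 = 284, x1_7 = 225, y1_7 = 415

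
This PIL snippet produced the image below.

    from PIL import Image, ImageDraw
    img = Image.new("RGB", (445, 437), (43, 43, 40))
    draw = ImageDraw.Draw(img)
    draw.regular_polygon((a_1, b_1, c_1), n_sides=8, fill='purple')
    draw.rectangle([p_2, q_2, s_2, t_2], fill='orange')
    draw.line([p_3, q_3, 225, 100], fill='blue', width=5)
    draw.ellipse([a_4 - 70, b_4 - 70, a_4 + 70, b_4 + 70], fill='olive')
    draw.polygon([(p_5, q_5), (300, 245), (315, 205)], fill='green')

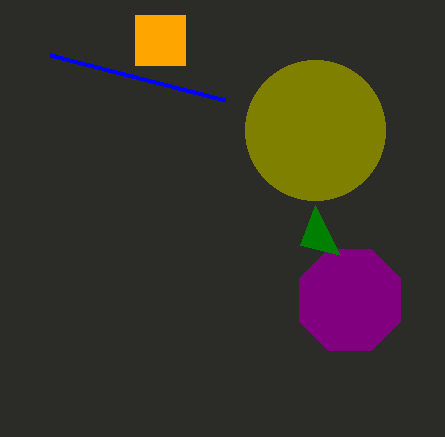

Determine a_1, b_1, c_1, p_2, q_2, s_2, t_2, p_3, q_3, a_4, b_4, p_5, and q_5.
a_1 = 350
b_1 = 300
c_1 = 55
p_2 = 135
q_2 = 15
s_2 = 185
t_2 = 65
p_3 = 50
q_3 = 55
a_4 = 315
b_4 = 130
p_5 = 340
q_5 = 255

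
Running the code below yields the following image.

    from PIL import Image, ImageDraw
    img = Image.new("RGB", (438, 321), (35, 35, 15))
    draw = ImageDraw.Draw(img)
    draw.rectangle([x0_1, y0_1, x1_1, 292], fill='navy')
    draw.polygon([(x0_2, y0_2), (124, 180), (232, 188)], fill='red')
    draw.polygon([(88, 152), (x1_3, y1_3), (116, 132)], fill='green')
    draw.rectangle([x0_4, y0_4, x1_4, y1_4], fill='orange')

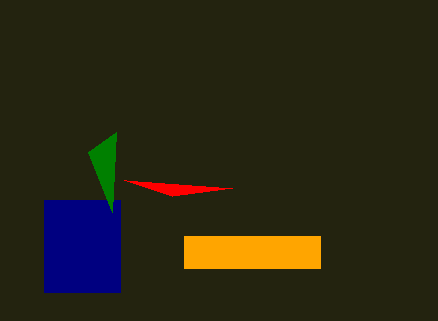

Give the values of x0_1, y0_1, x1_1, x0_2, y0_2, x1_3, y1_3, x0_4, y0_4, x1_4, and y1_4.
x0_1 = 44, y0_1 = 200, x1_1 = 120, x0_2 = 172, y0_2 = 196, x1_3 = 112, y1_3 = 212, x0_4 = 184, y0_4 = 236, x1_4 = 320, y1_4 = 268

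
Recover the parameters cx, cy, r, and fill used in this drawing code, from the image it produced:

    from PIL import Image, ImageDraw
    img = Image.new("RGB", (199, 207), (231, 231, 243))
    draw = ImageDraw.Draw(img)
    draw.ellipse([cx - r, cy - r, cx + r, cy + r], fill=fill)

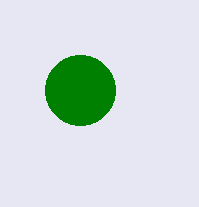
cx = 80
cy = 90
r = 35
fill = 'green'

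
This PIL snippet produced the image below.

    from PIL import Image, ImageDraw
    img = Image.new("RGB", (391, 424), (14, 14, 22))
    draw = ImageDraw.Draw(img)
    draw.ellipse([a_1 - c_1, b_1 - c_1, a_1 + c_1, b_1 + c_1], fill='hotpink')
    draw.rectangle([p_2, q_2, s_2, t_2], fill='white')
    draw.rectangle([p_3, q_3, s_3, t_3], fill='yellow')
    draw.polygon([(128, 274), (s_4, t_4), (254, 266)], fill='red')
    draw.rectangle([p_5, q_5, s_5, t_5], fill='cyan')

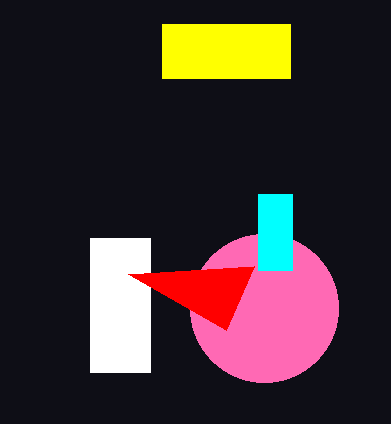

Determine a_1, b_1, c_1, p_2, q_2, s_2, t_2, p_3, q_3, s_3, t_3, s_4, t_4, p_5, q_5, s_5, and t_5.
a_1 = 264
b_1 = 308
c_1 = 74
p_2 = 90
q_2 = 238
s_2 = 150
t_2 = 372
p_3 = 162
q_3 = 24
s_3 = 290
t_3 = 78
s_4 = 226
t_4 = 330
p_5 = 258
q_5 = 194
s_5 = 292
t_5 = 270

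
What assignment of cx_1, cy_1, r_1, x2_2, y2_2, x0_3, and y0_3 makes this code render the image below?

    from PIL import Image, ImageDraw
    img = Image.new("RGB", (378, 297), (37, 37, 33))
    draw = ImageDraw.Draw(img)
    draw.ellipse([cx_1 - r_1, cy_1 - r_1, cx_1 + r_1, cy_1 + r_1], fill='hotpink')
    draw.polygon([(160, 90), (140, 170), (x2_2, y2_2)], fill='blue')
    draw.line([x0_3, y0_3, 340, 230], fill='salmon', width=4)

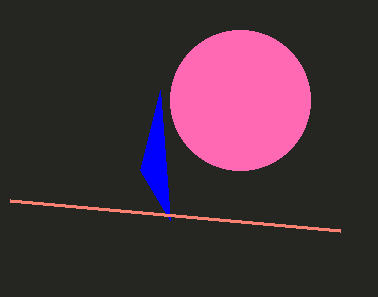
cx_1 = 240, cy_1 = 100, r_1 = 70, x2_2 = 170, y2_2 = 220, x0_3 = 10, y0_3 = 200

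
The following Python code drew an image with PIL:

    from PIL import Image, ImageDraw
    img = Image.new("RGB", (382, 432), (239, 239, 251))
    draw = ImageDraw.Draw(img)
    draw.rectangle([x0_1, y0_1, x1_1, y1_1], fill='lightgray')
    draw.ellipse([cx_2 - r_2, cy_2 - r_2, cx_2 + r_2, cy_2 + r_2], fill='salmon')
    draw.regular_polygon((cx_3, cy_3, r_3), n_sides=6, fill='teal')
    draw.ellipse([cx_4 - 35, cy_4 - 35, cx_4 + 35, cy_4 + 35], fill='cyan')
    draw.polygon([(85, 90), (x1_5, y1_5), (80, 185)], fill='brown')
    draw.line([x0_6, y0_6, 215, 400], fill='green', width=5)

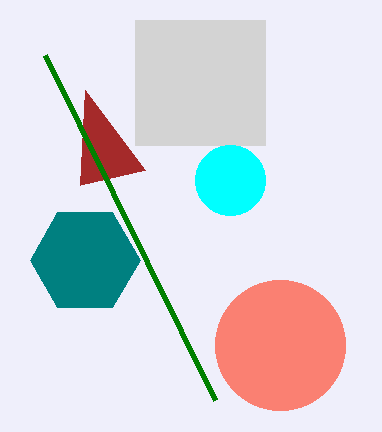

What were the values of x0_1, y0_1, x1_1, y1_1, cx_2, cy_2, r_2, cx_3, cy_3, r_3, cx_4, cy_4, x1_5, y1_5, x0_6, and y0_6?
x0_1 = 135, y0_1 = 20, x1_1 = 265, y1_1 = 145, cx_2 = 280, cy_2 = 345, r_2 = 65, cx_3 = 85, cy_3 = 260, r_3 = 55, cx_4 = 230, cy_4 = 180, x1_5 = 145, y1_5 = 170, x0_6 = 45, y0_6 = 55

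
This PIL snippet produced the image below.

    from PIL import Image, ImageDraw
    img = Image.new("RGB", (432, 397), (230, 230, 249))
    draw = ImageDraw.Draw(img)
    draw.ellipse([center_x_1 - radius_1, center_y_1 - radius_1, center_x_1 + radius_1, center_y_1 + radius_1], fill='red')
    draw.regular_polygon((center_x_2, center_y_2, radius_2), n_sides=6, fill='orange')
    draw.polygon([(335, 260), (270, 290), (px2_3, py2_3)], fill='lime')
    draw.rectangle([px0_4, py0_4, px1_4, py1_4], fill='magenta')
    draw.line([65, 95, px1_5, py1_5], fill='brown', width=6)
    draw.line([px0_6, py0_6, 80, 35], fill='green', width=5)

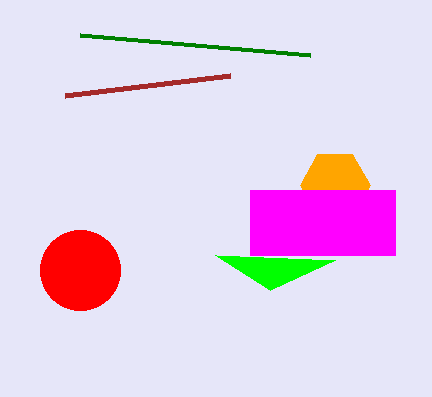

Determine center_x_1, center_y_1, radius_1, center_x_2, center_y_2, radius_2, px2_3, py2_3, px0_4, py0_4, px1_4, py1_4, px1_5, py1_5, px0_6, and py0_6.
center_x_1 = 80
center_y_1 = 270
radius_1 = 40
center_x_2 = 335
center_y_2 = 185
radius_2 = 35
px2_3 = 215
py2_3 = 255
px0_4 = 250
py0_4 = 190
px1_4 = 395
py1_4 = 255
px1_5 = 230
py1_5 = 75
px0_6 = 310
py0_6 = 55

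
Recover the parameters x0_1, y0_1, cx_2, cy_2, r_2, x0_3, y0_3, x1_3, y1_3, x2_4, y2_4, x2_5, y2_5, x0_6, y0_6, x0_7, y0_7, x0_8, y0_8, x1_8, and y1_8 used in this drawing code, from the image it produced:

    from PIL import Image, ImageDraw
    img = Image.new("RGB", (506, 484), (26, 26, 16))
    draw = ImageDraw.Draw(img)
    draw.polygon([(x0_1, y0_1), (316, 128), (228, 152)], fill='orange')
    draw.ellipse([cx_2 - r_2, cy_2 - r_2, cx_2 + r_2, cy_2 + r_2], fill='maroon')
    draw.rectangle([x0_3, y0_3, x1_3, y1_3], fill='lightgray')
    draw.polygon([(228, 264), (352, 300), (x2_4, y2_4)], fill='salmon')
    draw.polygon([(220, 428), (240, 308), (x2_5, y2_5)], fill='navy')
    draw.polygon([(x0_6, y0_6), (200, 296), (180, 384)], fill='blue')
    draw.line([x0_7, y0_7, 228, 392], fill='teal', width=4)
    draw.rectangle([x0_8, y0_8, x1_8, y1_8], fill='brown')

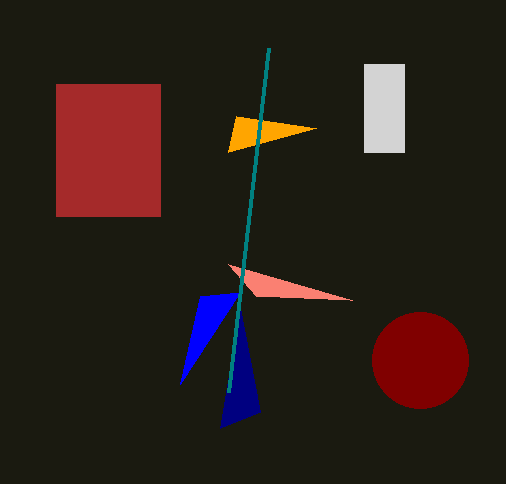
x0_1 = 236
y0_1 = 116
cx_2 = 420
cy_2 = 360
r_2 = 48
x0_3 = 364
y0_3 = 64
x1_3 = 404
y1_3 = 152
x2_4 = 256
y2_4 = 296
x2_5 = 260
y2_5 = 412
x0_6 = 240
y0_6 = 292
x0_7 = 268
y0_7 = 48
x0_8 = 56
y0_8 = 84
x1_8 = 160
y1_8 = 216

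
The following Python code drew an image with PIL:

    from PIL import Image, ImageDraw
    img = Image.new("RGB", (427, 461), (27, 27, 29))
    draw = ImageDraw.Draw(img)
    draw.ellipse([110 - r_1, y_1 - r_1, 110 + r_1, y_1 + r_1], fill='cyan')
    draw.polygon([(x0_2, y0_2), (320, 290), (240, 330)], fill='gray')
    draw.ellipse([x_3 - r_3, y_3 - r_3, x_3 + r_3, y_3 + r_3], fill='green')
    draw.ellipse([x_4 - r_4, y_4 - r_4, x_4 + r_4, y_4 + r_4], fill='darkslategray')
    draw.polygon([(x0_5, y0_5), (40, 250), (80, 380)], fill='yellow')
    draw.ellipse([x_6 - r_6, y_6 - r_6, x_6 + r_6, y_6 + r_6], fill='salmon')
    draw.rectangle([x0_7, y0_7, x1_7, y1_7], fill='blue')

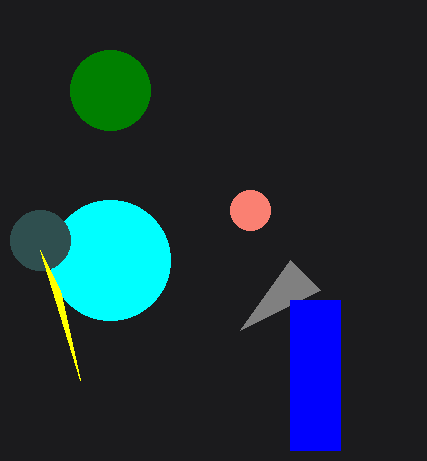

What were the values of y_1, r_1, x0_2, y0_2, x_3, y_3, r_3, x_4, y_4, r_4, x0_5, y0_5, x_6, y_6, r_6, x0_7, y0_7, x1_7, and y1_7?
y_1 = 260, r_1 = 60, x0_2 = 290, y0_2 = 260, x_3 = 110, y_3 = 90, r_3 = 40, x_4 = 40, y_4 = 240, r_4 = 30, x0_5 = 60, y0_5 = 290, x_6 = 250, y_6 = 210, r_6 = 20, x0_7 = 290, y0_7 = 300, x1_7 = 340, y1_7 = 450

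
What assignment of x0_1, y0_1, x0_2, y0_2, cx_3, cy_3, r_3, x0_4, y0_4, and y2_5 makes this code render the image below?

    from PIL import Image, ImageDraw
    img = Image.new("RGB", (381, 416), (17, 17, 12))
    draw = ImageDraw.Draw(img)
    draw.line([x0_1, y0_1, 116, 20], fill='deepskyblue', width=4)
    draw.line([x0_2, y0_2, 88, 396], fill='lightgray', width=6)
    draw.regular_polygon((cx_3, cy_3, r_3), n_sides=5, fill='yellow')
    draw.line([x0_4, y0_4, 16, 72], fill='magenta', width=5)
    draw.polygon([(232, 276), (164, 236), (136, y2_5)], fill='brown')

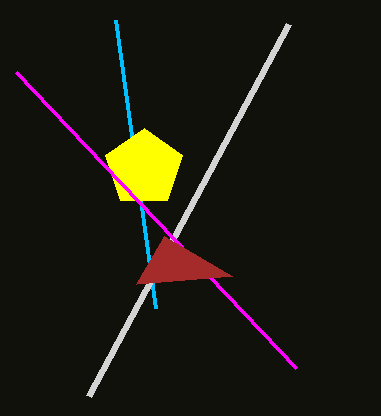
x0_1 = 156
y0_1 = 308
x0_2 = 288
y0_2 = 24
cx_3 = 144
cy_3 = 168
r_3 = 40
x0_4 = 296
y0_4 = 368
y2_5 = 284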